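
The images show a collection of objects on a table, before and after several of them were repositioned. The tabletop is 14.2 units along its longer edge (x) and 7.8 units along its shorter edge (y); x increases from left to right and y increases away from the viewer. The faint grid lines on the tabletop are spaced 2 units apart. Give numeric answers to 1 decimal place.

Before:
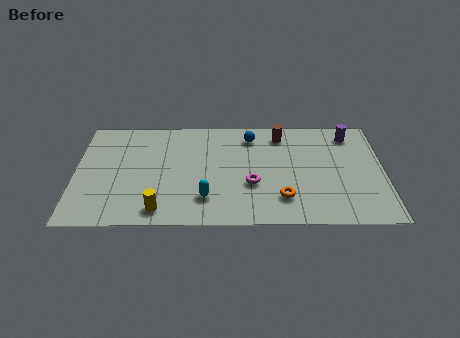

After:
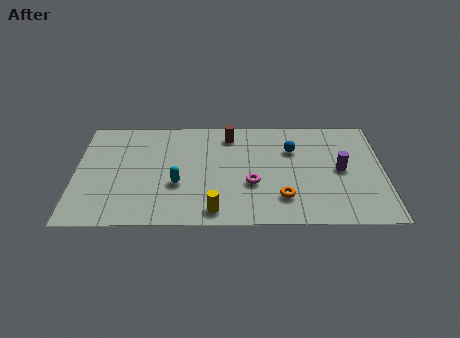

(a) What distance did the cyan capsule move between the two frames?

1.6

From (6.0, 1.9) to (4.7, 2.9), the cyan capsule covered √(1.3² + 1.0²) ≈ 1.6 units.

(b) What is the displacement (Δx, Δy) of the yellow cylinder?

(2.5, -0.1)

The yellow cylinder started near (3.9, 1.1) and ended near (6.4, 1.0).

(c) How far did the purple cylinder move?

2.6

The purple cylinder was near (12.7, 6.5) before and (12.2, 3.9) after, so it travelled √(0.5² + 2.6²) ≈ 2.6 units.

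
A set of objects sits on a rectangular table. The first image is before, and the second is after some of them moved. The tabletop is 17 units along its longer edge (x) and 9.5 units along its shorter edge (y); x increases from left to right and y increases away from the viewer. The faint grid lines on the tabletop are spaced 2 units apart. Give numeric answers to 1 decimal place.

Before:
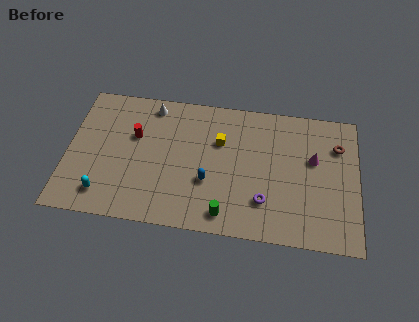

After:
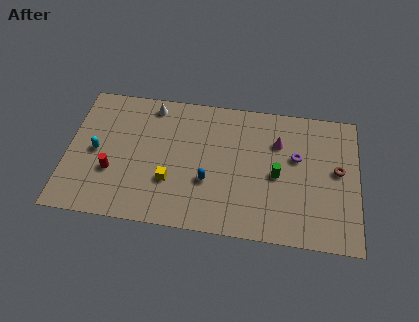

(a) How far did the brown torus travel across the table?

1.7

The brown torus moved from about (15.8, 6.9) to (15.8, 5.2), a distance of √(0.0² + 1.7²) ≈ 1.7.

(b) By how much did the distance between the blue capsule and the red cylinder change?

+0.5

Before: roughly 5.1 units apart; after: 5.6. That's 0.5 units further apart.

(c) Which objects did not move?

the blue capsule and the white cone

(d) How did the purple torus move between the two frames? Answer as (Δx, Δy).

(1.8, 3.3)

From the two frames, the purple torus sits at roughly (11.6, 2.5) before and (13.4, 5.8) after.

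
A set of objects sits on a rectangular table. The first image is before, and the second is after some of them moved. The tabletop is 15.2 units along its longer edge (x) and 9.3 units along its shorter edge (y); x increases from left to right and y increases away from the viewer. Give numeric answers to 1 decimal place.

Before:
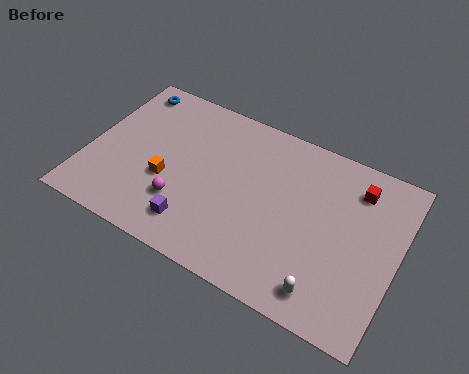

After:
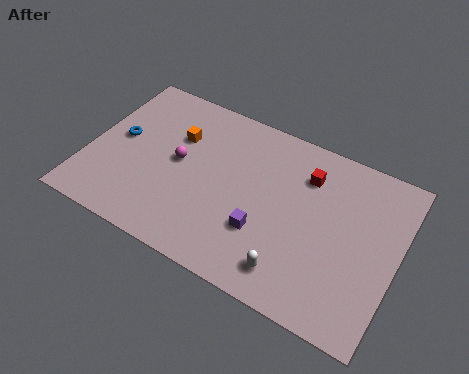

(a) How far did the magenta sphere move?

2.3

The magenta sphere moved from about (4.9, 2.7) to (4.4, 4.9), a distance of √(0.5² + 2.2²) ≈ 2.3.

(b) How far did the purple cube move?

3.4

From (5.7, 1.8) to (8.9, 3.0), the purple cube covered √(3.2² + 1.2²) ≈ 3.4 units.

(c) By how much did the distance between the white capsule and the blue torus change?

-3.1

Before: roughly 12.8 units apart; after: 9.7. That's 3.1 units closer together.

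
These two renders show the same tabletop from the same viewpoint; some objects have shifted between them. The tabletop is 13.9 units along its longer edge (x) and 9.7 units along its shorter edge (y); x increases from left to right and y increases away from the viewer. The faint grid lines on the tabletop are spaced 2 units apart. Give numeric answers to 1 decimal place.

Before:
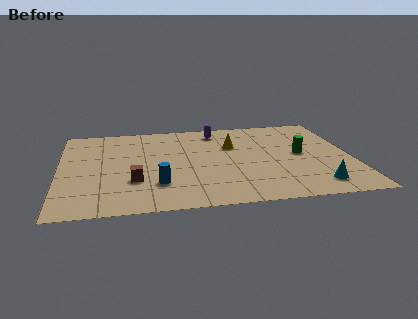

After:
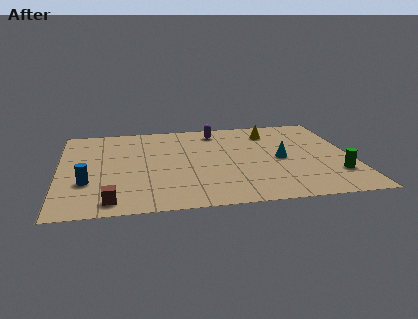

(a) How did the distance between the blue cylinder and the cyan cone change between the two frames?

+1.8

They were about 7.5 units apart before and 9.3 after — 1.8 units further apart.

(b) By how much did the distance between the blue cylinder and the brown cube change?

+1.1

They were about 1.2 units apart before and 2.3 after — 1.1 units further apart.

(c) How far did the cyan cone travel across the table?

3.4

From (12.0, 1.6) to (10.5, 4.6), the cyan cone covered √(1.5² + 3.0²) ≈ 3.4 units.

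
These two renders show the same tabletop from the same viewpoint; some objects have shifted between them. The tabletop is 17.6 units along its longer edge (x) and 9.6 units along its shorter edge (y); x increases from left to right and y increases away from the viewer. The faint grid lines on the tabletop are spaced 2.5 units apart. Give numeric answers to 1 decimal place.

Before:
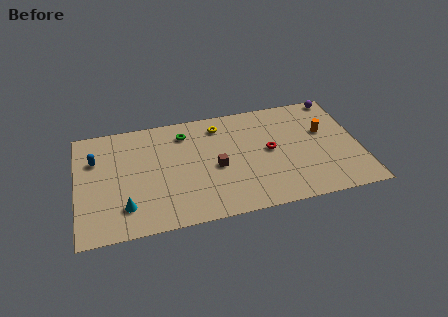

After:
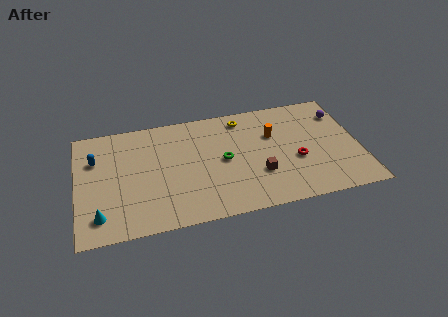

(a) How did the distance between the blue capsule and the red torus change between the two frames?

+1.8

They were about 10.9 units apart before and 12.7 after — 1.8 units further apart.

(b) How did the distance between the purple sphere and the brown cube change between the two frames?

-2.3

Before: roughly 9.2 units apart; after: 6.9. That's 2.3 units closer together.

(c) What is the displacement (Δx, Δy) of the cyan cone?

(-1.6, -0.4)

The cyan cone was at about (2.9, 2.2) and moved to about (1.3, 1.8).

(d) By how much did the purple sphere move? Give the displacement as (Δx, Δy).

(0.1, -1.5)

The purple sphere was at about (16.6, 8.8) and moved to about (16.7, 7.3).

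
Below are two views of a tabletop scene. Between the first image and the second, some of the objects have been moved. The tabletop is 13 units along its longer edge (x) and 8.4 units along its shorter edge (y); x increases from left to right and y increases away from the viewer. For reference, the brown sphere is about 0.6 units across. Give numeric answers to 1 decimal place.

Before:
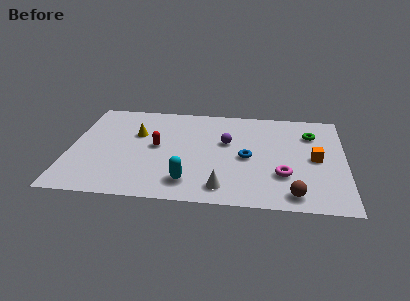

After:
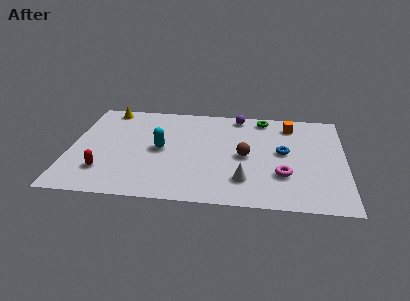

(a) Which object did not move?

the magenta torus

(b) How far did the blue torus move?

1.8

The blue torus moved from about (8.4, 3.9) to (10.1, 4.5), a distance of √(1.7² + 0.6²) ≈ 1.8.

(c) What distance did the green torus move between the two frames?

2.6

From (11.4, 6.2) to (9.1, 7.4), the green torus covered √(2.3² + 1.2²) ≈ 2.6 units.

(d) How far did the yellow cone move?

2.6

The yellow cone was near (3.1, 5.4) before and (1.6, 7.5) after, so it travelled √(1.5² + 2.1²) ≈ 2.6 units.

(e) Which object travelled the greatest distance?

the brown sphere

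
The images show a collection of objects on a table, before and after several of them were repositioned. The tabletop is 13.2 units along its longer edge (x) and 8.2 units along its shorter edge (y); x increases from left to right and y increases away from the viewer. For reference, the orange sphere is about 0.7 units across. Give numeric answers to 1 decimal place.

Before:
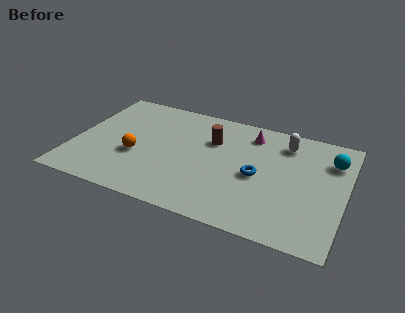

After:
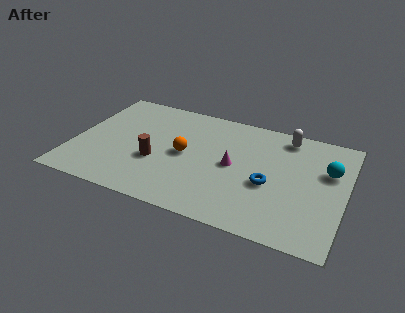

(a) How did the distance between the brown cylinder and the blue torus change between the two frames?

+2.5

They were about 3.0 units apart before and 5.5 after — 2.5 units further apart.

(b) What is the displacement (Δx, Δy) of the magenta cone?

(-0.6, -2.6)

The magenta cone started near (8.4, 6.7) and ended near (7.8, 4.1).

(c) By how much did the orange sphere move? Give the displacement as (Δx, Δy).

(2.3, 0.9)

From the two frames, the orange sphere sits at roughly (3.1, 3.2) before and (5.4, 4.1) after.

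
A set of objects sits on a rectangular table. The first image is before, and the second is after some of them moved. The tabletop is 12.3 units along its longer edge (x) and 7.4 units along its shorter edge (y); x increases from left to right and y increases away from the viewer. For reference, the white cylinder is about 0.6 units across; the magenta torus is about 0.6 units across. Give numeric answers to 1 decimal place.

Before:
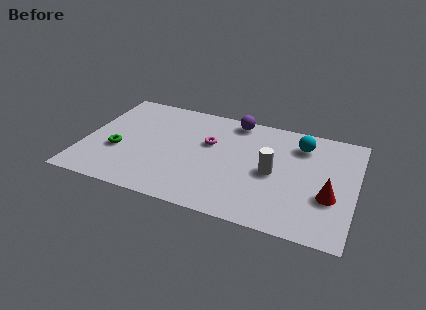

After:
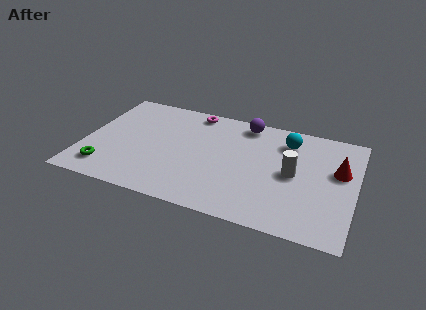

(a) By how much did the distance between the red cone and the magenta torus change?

+1.2

Before: roughly 5.9 units apart; after: 7.1. That's 1.2 units further apart.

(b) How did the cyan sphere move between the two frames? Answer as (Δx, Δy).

(-0.6, 0.0)

The cyan sphere was at about (9.7, 5.8) and moved to about (9.1, 5.8).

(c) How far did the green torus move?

1.5

The green torus was near (1.6, 2.8) before and (1.2, 1.4) after, so it travelled √(0.4² + 1.4²) ≈ 1.5 units.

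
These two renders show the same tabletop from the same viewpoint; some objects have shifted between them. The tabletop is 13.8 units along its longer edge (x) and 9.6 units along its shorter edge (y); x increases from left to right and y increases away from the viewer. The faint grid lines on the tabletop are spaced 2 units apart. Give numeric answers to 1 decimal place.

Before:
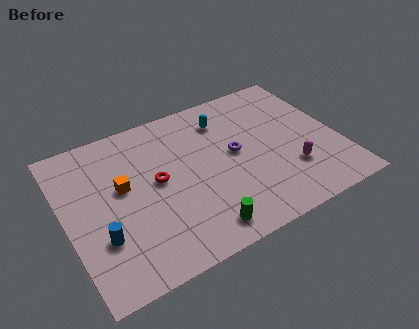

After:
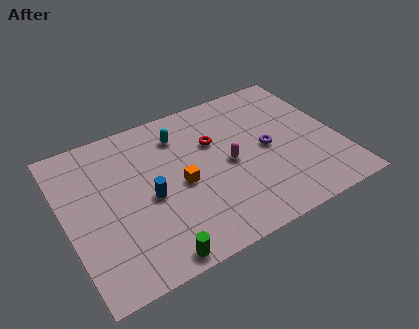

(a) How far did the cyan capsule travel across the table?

2.3

The cyan capsule moved from about (8.4, 7.5) to (6.1, 7.5), a distance of √(2.3² + 0.0²) ≈ 2.3.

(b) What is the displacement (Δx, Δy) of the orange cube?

(2.8, -1.1)

The orange cube was at about (2.9, 5.5) and moved to about (5.7, 4.4).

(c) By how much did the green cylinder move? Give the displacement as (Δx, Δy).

(-2.4, -0.5)

From the two frames, the green cylinder sits at roughly (6.2, 1.3) before and (3.8, 0.8) after.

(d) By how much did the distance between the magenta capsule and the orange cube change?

-6.1

The distance was about 8.6 in the first image and 2.5 in the second, so they moved 6.1 units closer together.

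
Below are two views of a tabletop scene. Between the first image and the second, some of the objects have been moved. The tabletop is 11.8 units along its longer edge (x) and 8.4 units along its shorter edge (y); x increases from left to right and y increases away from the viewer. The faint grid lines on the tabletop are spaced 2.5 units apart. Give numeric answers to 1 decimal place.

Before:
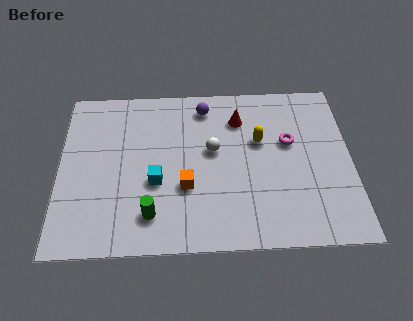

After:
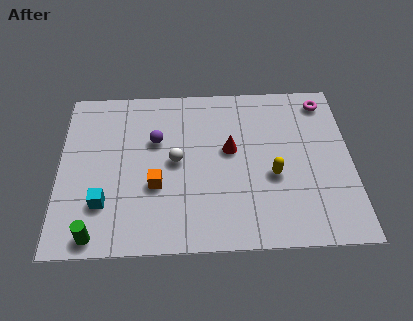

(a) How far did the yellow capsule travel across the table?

1.9

From (8.1, 5.2) to (8.6, 3.4), the yellow capsule covered √(0.5² + 1.8²) ≈ 1.9 units.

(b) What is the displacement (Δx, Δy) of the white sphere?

(-1.5, -0.5)

From the two frames, the white sphere sits at roughly (6.2, 4.8) before and (4.7, 4.3) after.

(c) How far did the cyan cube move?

2.3

The cyan cube moved from about (3.9, 3.3) to (1.8, 2.3), a distance of √(2.1² + 1.0²) ≈ 2.3.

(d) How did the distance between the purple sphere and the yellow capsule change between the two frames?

+2.2

Before: roughly 2.9 units apart; after: 5.1. That's 2.2 units further apart.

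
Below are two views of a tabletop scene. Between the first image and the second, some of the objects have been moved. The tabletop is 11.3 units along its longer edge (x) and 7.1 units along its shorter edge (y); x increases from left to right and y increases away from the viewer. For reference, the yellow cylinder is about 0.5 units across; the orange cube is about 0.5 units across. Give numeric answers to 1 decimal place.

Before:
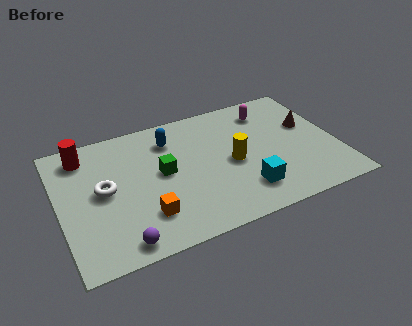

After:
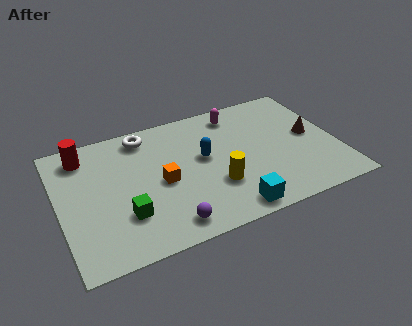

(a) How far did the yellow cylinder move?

1.3

The yellow cylinder was near (7.0, 3.3) before and (6.2, 2.3) after, so it travelled √(0.8² + 1.0²) ≈ 1.3 units.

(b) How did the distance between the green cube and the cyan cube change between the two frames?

+0.5

The distance was about 3.8 in the first image and 4.3 in the second, so they moved 0.5 units further apart.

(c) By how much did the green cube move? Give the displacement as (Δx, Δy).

(-1.7, -1.7)

The green cube was at about (4.2, 3.8) and moved to about (2.5, 2.1).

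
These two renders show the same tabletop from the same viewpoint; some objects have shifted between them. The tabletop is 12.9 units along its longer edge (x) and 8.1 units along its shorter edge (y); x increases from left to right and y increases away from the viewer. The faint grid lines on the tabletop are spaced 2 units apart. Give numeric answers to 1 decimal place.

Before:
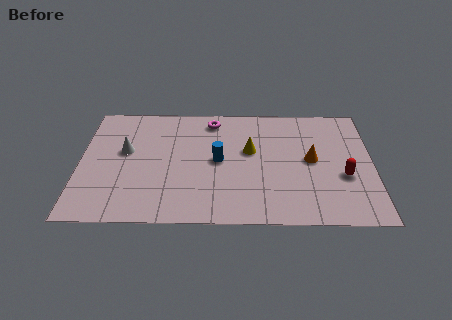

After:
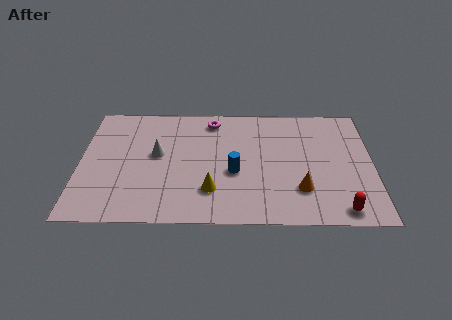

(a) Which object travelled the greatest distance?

the yellow cone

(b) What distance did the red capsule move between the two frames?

2.2

The red capsule was near (11.6, 3.1) before and (11.4, 0.9) after, so it travelled √(0.2² + 2.2²) ≈ 2.2 units.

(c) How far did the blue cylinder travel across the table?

1.1

The blue cylinder moved from about (6.1, 4.1) to (6.8, 3.3), a distance of √(0.7² + 0.8²) ≈ 1.1.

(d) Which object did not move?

the magenta torus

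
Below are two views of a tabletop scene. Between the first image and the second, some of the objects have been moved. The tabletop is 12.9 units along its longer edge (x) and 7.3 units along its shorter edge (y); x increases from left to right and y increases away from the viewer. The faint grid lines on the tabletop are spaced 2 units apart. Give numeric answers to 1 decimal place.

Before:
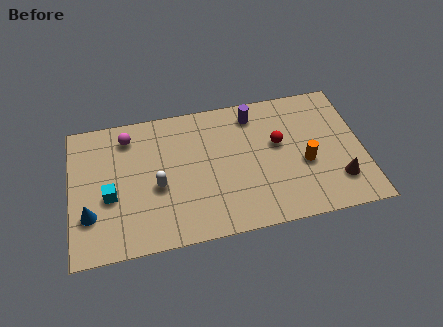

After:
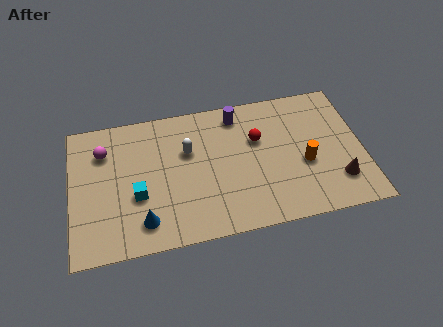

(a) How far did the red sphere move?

1.0

The red sphere moved from about (9.2, 4.3) to (8.3, 4.7), a distance of √(0.9² + 0.4²) ≈ 1.0.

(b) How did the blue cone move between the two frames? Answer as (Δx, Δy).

(2.3, -0.8)

The blue cone started near (0.8, 2.2) and ended near (3.1, 1.4).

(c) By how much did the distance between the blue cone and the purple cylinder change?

-1.9

Before: roughly 8.4 units apart; after: 6.5. That's 1.9 units closer together.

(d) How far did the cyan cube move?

1.2

The cyan cube was near (1.7, 3.0) before and (2.9, 2.8) after, so it travelled √(1.2² + 0.2²) ≈ 1.2 units.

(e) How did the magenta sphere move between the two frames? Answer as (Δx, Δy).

(-1.1, -0.6)

The magenta sphere was at about (2.6, 6.0) and moved to about (1.5, 5.4).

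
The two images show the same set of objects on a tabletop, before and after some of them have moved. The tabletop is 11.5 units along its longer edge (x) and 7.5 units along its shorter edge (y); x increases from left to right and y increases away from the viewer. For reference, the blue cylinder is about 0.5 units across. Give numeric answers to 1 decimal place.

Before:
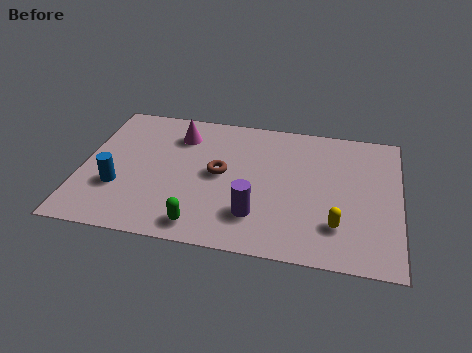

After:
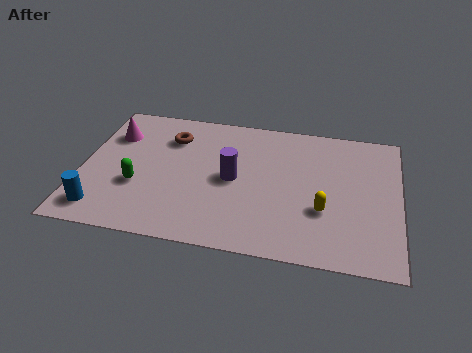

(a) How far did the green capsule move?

2.9

From (4.5, 1.0) to (2.1, 2.7), the green capsule covered √(2.4² + 1.7²) ≈ 2.9 units.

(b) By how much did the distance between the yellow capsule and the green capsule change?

+1.8

The distance was about 4.9 in the first image and 6.7 in the second, so they moved 1.8 units further apart.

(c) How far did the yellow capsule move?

0.9

The yellow capsule was near (9.3, 1.9) before and (8.8, 2.6) after, so it travelled √(0.5² + 0.7²) ≈ 0.9 units.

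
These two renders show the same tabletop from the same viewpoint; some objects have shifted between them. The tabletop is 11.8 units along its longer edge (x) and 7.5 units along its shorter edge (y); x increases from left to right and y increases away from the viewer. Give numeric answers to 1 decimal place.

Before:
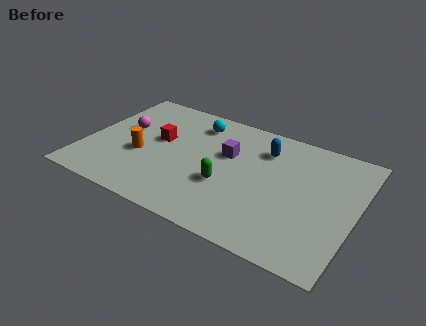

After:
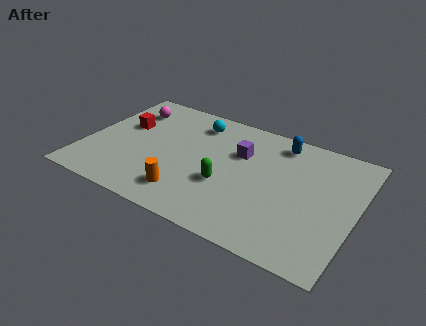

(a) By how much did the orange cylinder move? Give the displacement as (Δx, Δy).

(2.3, -1.5)

The orange cylinder started near (2.5, 3.0) and ended near (4.8, 1.5).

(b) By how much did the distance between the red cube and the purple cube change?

+2.1

They were about 3.0 units apart before and 5.1 after — 2.1 units further apart.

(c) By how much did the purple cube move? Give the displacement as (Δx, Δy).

(0.5, 0.3)

The purple cube started near (6.1, 4.7) and ended near (6.6, 5.0).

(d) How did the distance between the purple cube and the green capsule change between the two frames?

+0.3

The distance was about 1.9 in the first image and 2.2 in the second, so they moved 0.3 units further apart.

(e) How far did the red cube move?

1.6

The red cube was near (3.1, 4.3) before and (1.5, 4.6) after, so it travelled √(1.6² + 0.3²) ≈ 1.6 units.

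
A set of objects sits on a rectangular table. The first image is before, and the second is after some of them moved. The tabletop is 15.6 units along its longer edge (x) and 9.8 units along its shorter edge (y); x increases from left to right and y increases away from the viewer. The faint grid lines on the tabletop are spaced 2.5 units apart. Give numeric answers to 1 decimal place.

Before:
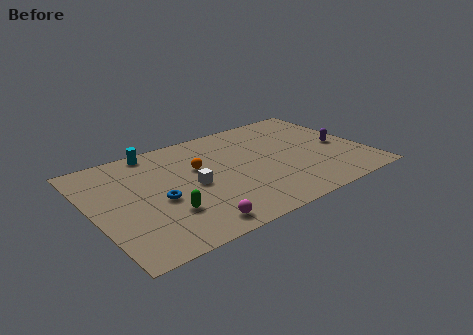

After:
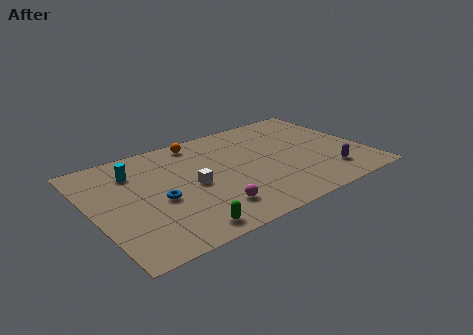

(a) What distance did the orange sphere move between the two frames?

2.5

From (6.2, 6.1) to (6.6, 8.6), the orange sphere covered √(0.4² + 2.5²) ≈ 2.5 units.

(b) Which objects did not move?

the blue torus and the white cube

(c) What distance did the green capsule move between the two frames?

1.9

The green capsule moved from about (3.8, 2.9) to (4.4, 1.1), a distance of √(0.6² + 1.8²) ≈ 1.9.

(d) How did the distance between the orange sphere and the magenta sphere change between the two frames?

+1.5

The distance was about 5.0 in the first image and 6.5 in the second, so they moved 1.5 units further apart.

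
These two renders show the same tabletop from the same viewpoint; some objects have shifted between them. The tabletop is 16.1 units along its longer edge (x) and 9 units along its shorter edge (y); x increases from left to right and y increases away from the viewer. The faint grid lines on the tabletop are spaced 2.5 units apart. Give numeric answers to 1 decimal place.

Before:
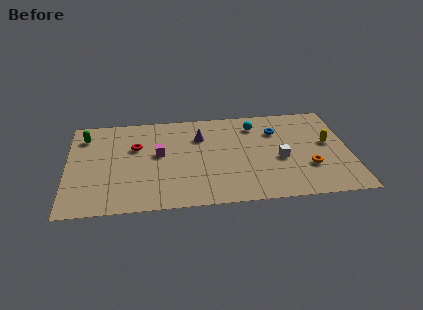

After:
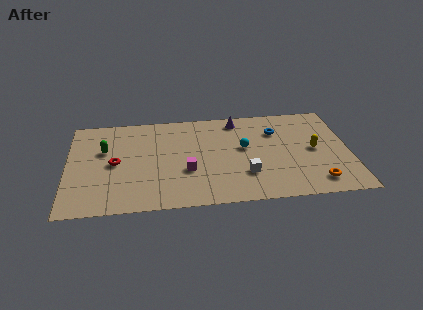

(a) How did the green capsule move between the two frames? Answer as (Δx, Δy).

(1.1, -1.4)

The green capsule was at about (1.0, 7.1) and moved to about (2.1, 5.7).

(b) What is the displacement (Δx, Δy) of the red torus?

(-1.2, -1.4)

The red torus was at about (3.9, 5.8) and moved to about (2.7, 4.4).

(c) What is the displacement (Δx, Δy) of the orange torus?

(0.4, -1.4)

The orange torus was at about (13.7, 2.9) and moved to about (14.1, 1.5).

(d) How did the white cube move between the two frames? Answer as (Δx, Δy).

(-2.0, -1.2)

The white cube started near (12.1, 3.8) and ended near (10.1, 2.6).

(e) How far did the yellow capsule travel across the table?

0.9

The yellow capsule moved from about (14.9, 5.0) to (14.1, 4.5), a distance of √(0.8² + 0.5²) ≈ 0.9.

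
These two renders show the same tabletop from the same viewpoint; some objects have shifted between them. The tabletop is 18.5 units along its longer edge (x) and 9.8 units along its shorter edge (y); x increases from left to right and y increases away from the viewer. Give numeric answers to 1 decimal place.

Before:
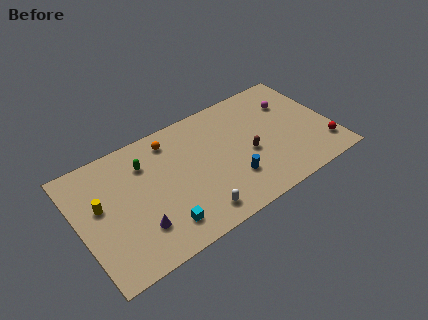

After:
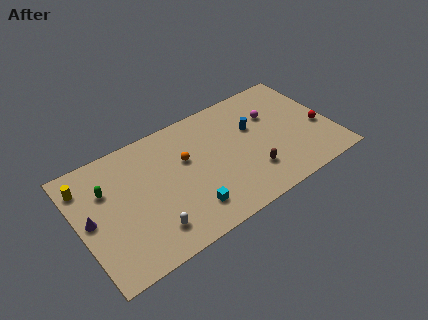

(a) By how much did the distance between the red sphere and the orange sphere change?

-2.2

Before: roughly 12.1 units apart; after: 9.9. That's 2.2 units closer together.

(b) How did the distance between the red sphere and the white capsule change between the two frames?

+3.3

The distance was about 9.7 in the first image and 13.0 in the second, so they moved 3.3 units further apart.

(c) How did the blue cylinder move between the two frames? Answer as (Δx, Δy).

(2.2, 3.4)

The blue cylinder was at about (10.8, 2.8) and moved to about (13.0, 6.2).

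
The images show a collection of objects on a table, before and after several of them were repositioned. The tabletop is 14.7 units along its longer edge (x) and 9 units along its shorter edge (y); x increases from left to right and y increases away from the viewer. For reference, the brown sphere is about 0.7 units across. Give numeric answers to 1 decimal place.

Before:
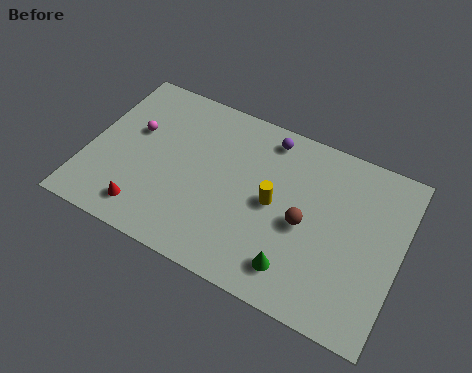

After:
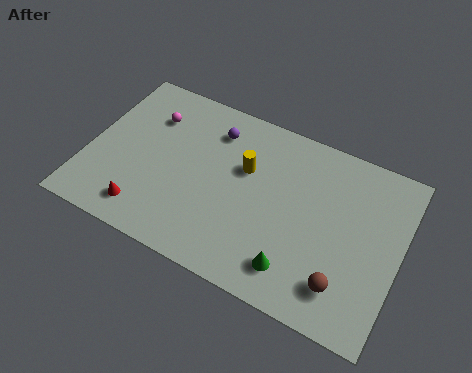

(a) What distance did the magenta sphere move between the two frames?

1.3

From (2.0, 5.5) to (2.6, 6.6), the magenta sphere covered √(0.6² + 1.1²) ≈ 1.3 units.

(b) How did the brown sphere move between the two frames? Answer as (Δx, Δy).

(2.1, -2.2)

The brown sphere was at about (10.3, 4.1) and moved to about (12.4, 1.9).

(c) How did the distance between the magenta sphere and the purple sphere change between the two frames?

-3.5

They were about 6.5 units apart before and 3.0 after — 3.5 units closer together.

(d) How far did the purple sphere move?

2.6

From (8.1, 7.8) to (5.6, 7.1), the purple sphere covered √(2.5² + 0.7²) ≈ 2.6 units.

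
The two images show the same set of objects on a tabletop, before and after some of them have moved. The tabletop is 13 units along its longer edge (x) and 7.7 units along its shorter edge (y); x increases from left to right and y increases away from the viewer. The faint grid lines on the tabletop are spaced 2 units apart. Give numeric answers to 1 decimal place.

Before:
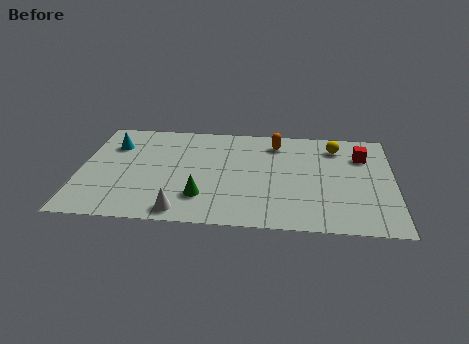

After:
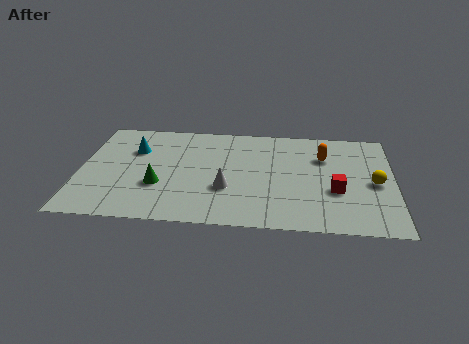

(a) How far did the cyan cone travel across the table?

0.9

The cyan cone moved from about (1.3, 5.6) to (2.2, 5.3), a distance of √(0.9² + 0.3²) ≈ 0.9.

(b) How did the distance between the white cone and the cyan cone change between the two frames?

-0.9

Before: roughly 5.6 units apart; after: 4.7. That's 0.9 units closer together.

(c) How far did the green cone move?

1.9

From (5.1, 2.0) to (3.3, 2.7), the green cone covered √(1.8² + 0.7²) ≈ 1.9 units.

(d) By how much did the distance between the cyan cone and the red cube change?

-1.7

Before: roughly 10.4 units apart; after: 8.7. That's 1.7 units closer together.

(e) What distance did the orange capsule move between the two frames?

2.2

The orange capsule was near (8.1, 6.3) before and (10.1, 5.4) after, so it travelled √(2.0² + 0.9²) ≈ 2.2 units.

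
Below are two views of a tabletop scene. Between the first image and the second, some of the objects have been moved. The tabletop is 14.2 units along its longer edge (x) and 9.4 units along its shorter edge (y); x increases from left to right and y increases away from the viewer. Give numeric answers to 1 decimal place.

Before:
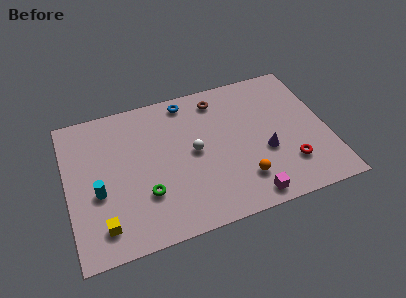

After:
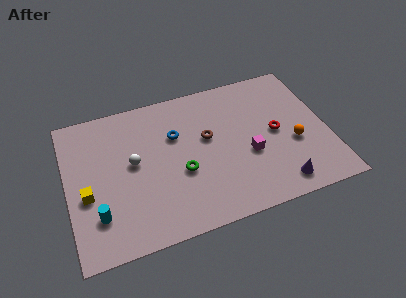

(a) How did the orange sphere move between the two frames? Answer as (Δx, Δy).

(3.0, 1.5)

From the two frames, the orange sphere sits at roughly (9.3, 2.2) before and (12.3, 3.7) after.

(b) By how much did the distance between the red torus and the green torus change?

-2.4

Before: roughly 7.8 units apart; after: 5.4. That's 2.4 units closer together.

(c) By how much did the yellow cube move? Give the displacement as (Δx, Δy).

(-0.7, 2.1)

The yellow cube started near (1.7, 1.7) and ended near (1.0, 3.8).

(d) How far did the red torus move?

2.4

From (11.9, 2.4) to (11.4, 4.7), the red torus covered √(0.5² + 2.3²) ≈ 2.4 units.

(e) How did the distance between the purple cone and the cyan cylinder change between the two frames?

+0.7

The distance was about 9.1 in the first image and 9.8 in the second, so they moved 0.7 units further apart.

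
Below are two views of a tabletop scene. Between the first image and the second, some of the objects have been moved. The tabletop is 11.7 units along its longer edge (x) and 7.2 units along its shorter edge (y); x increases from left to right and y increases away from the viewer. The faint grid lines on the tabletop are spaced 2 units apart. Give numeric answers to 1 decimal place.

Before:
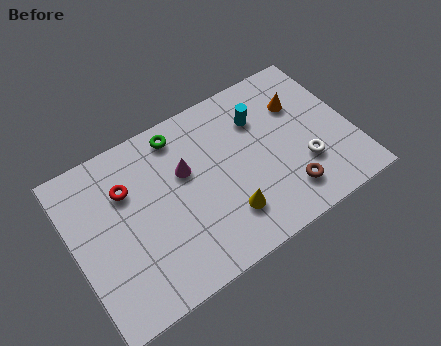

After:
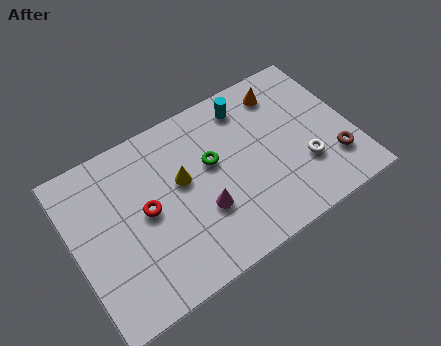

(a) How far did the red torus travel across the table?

1.4

The red torus moved from about (2.4, 5.0) to (3.0, 3.7), a distance of √(0.6² + 1.3²) ≈ 1.4.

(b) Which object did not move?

the white torus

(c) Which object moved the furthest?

the yellow cone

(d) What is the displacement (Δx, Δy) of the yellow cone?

(-1.5, 2.4)

The yellow cone was at about (6.1, 1.8) and moved to about (4.6, 4.2).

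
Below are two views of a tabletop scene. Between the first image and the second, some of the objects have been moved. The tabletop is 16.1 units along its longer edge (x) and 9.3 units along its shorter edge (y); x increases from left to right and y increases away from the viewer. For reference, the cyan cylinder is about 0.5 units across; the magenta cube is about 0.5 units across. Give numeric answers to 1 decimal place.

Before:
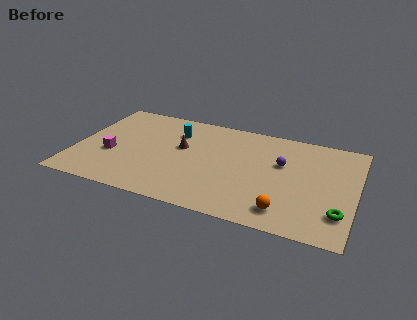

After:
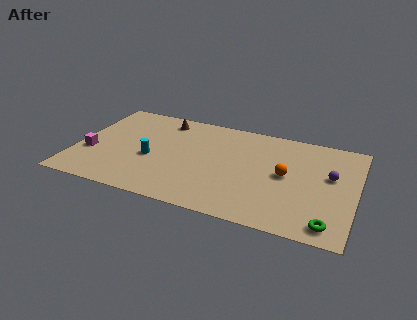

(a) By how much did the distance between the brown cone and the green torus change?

+2.3

They were about 9.8 units apart before and 12.1 after — 2.3 units further apart.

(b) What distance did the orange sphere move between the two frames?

3.2

The orange sphere moved from about (12.3, 1.6) to (12.1, 4.8), a distance of √(0.2² + 3.2²) ≈ 3.2.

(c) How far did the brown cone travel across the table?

2.7

From (6.0, 5.5) to (4.7, 7.9), the brown cone covered √(1.3² + 2.4²) ≈ 2.7 units.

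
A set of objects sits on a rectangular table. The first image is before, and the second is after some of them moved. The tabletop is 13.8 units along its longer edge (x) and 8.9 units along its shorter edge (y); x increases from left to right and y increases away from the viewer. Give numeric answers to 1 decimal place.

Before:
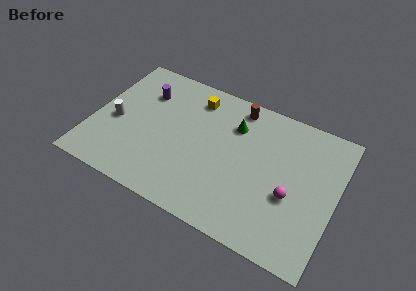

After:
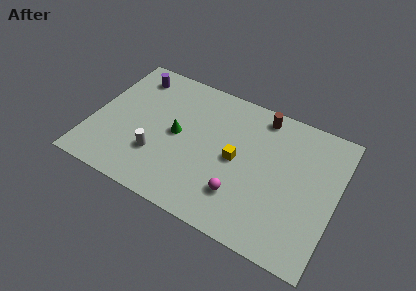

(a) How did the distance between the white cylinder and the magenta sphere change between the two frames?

-5.3

The distance was about 10.1 in the first image and 4.8 in the second, so they moved 5.3 units closer together.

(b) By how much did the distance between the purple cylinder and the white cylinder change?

+2.2

The distance was about 2.9 in the first image and 5.1 in the second, so they moved 2.2 units further apart.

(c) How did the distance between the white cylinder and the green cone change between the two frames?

-5.0

The distance was about 7.0 in the first image and 2.0 in the second, so they moved 5.0 units closer together.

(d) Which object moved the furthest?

the yellow cube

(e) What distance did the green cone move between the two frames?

3.6

The green cone was near (7.8, 6.5) before and (4.8, 4.5) after, so it travelled √(3.0² + 2.0²) ≈ 3.6 units.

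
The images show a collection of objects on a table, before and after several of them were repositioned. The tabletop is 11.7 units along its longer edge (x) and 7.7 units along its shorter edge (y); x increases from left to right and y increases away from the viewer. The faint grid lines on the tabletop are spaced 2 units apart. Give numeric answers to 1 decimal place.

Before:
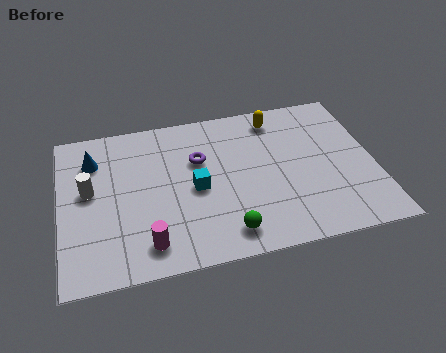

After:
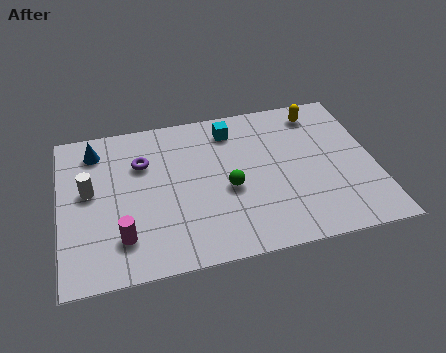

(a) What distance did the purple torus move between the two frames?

2.1

The purple torus moved from about (5.2, 5.0) to (3.1, 5.3), a distance of √(2.1² + 0.3²) ≈ 2.1.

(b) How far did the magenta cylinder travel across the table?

1.0

The magenta cylinder was near (3.1, 1.3) before and (2.2, 1.8) after, so it travelled √(0.9² + 0.5²) ≈ 1.0 units.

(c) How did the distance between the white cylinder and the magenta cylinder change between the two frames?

-0.9

The distance was about 3.6 in the first image and 2.7 in the second, so they moved 0.9 units closer together.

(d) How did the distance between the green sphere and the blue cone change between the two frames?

-0.9

Before: roughly 6.6 units apart; after: 5.7. That's 0.9 units closer together.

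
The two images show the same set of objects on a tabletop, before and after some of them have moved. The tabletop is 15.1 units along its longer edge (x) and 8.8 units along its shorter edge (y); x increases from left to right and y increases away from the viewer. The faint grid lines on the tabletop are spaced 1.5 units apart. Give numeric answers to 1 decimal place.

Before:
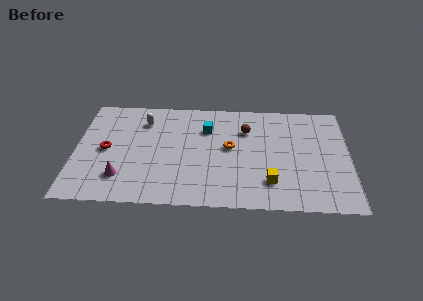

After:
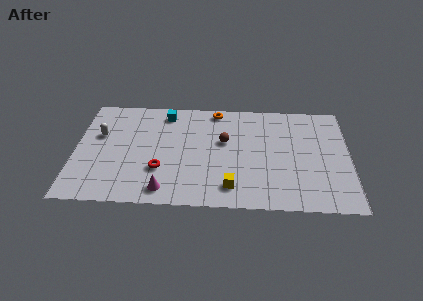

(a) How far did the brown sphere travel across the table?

1.6

The brown sphere moved from about (9.4, 6.3) to (8.2, 5.3), a distance of √(1.2² + 1.0²) ≈ 1.6.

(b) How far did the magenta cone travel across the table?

2.6

The magenta cone was near (2.6, 2.1) before and (5.0, 1.2) after, so it travelled √(2.4² + 0.9²) ≈ 2.6 units.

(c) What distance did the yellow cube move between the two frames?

2.2

The yellow cube was near (10.7, 2.1) before and (8.6, 1.6) after, so it travelled √(2.1² + 0.5²) ≈ 2.2 units.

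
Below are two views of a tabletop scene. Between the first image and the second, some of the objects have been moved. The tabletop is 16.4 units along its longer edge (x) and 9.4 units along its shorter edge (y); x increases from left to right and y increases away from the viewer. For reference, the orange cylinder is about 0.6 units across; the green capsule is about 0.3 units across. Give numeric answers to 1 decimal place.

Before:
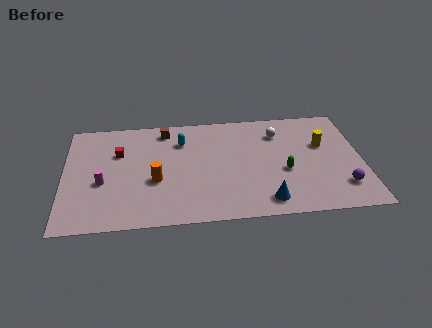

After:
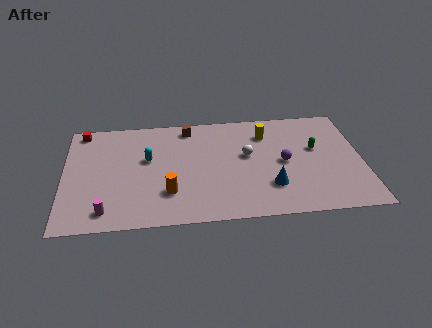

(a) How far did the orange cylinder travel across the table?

1.3

The orange cylinder was near (5.0, 3.7) before and (5.7, 2.6) after, so it travelled √(0.7² + 1.1²) ≈ 1.3 units.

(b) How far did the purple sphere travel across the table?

3.9

The purple sphere was near (15.2, 2.2) before and (12.1, 4.6) after, so it travelled √(3.1² + 2.4²) ≈ 3.9 units.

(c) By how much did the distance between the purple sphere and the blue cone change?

-2.1

Before: roughly 4.3 units apart; after: 2.2. That's 2.1 units closer together.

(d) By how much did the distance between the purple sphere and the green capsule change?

-1.4

Before: roughly 3.5 units apart; after: 2.1. That's 1.4 units closer together.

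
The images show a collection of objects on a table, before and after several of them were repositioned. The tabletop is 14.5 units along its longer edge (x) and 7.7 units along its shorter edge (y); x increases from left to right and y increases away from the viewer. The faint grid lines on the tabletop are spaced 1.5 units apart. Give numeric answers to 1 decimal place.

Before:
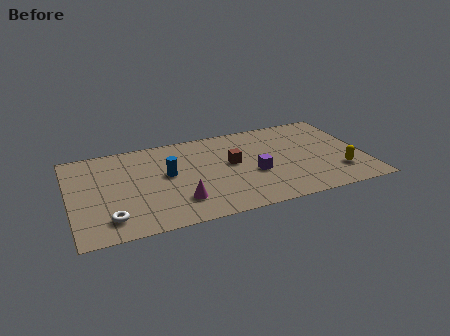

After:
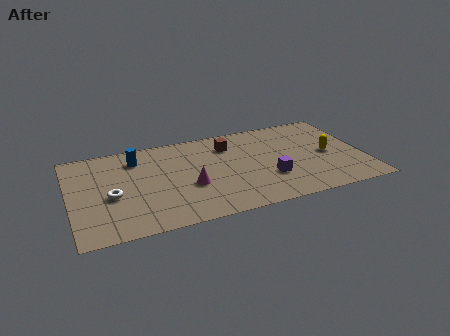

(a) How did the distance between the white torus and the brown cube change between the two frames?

-0.3

The distance was about 6.8 in the first image and 6.5 in the second, so they moved 0.3 units closer together.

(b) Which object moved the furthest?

the blue cylinder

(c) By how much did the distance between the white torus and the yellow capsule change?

-0.5

They were about 11.3 units apart before and 10.8 after — 0.5 units closer together.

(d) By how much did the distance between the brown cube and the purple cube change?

+2.2

They were about 1.6 units apart before and 3.8 after — 2.2 units further apart.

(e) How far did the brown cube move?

1.6

From (8.0, 4.3) to (8.0, 5.9), the brown cube covered √(0.0² + 1.6²) ≈ 1.6 units.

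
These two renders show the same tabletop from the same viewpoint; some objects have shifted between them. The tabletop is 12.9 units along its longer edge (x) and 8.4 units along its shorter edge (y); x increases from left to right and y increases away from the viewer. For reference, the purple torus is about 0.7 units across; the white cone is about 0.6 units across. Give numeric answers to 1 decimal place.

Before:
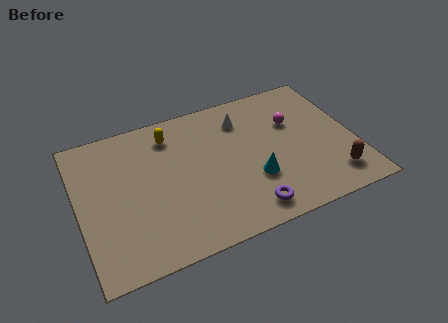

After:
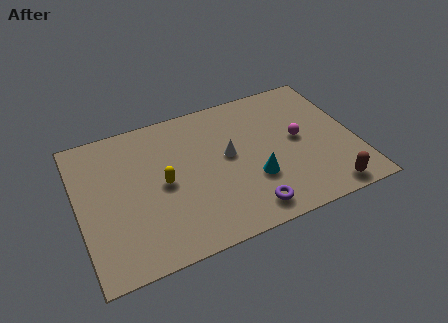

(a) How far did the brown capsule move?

0.8

The brown capsule was near (11.6, 1.6) before and (11.2, 0.9) after, so it travelled √(0.4² + 0.7²) ≈ 0.8 units.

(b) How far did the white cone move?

2.1

From (7.9, 6.5) to (7.0, 4.6), the white cone covered √(0.9² + 1.9²) ≈ 2.1 units.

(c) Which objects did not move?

the cyan cone and the purple torus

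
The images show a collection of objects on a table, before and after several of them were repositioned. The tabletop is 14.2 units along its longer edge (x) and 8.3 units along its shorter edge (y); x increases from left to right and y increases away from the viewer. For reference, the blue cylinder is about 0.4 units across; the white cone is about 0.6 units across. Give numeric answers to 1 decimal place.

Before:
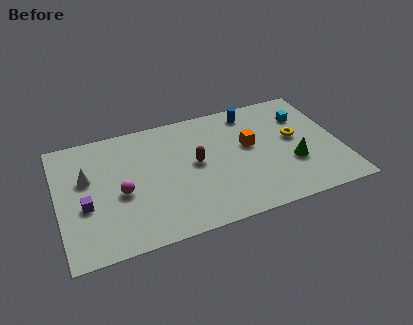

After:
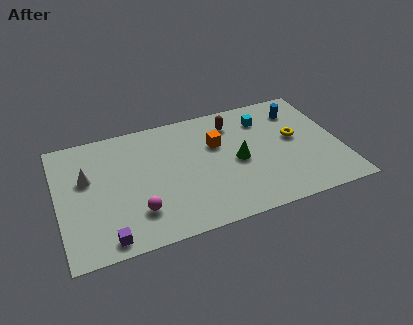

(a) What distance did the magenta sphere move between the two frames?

1.7

The magenta sphere moved from about (3.1, 3.6) to (3.8, 2.1), a distance of √(0.7² + 1.5²) ≈ 1.7.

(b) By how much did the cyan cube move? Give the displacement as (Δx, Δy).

(-2.0, 0.4)

From the two frames, the cyan cube sits at roughly (12.6, 6.0) before and (10.6, 6.4) after.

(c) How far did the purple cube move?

2.6

The purple cube moved from about (1.3, 3.3) to (2.2, 0.9), a distance of √(0.9² + 2.4²) ≈ 2.6.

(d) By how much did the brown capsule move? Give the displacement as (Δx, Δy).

(2.1, 2.2)

The brown capsule started near (6.9, 4.4) and ended near (9.0, 6.6).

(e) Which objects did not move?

the yellow torus and the white cone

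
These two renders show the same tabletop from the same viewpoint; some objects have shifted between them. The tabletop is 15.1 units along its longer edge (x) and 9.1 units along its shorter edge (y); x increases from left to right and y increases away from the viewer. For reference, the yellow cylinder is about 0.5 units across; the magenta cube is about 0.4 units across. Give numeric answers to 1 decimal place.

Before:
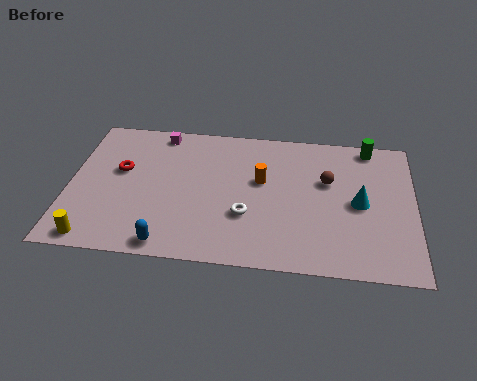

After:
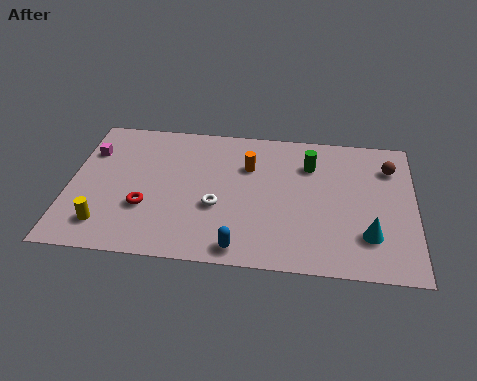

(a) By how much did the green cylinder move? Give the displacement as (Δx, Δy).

(-2.6, -1.5)

The green cylinder was at about (13.1, 8.2) and moved to about (10.5, 6.7).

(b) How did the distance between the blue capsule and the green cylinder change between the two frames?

-4.9

Before: roughly 11.3 units apart; after: 6.4. That's 4.9 units closer together.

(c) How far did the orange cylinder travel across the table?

1.1

From (8.4, 5.4) to (7.8, 6.3), the orange cylinder covered √(0.6² + 0.9²) ≈ 1.1 units.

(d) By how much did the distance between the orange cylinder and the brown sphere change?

+3.3

They were about 2.9 units apart before and 6.2 after — 3.3 units further apart.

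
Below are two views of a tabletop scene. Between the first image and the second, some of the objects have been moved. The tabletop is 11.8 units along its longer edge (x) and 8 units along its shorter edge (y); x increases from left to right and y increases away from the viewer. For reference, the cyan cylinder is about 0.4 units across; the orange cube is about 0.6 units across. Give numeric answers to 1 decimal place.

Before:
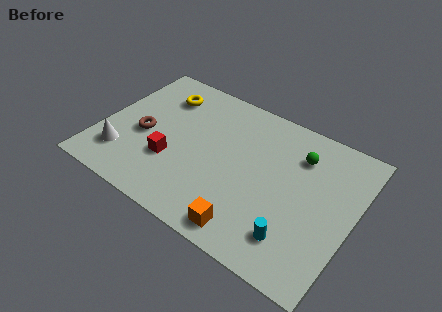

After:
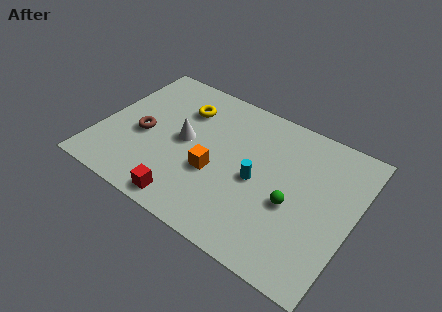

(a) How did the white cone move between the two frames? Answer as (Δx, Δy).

(2.6, 2.2)

From the two frames, the white cone sits at roughly (1.3, 1.9) before and (3.9, 4.1) after.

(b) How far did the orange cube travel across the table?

2.9

From (7.5, 1.0) to (5.5, 3.1), the orange cube covered √(2.0² + 2.1²) ≈ 2.9 units.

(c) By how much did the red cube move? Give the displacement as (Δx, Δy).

(1.1, -1.8)

From the two frames, the red cube sits at roughly (3.5, 2.7) before and (4.6, 0.9) after.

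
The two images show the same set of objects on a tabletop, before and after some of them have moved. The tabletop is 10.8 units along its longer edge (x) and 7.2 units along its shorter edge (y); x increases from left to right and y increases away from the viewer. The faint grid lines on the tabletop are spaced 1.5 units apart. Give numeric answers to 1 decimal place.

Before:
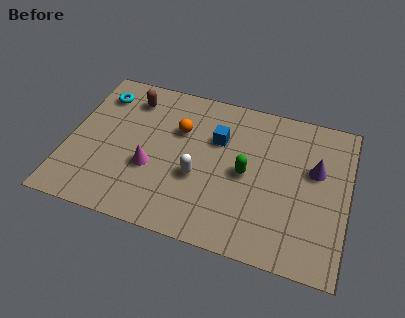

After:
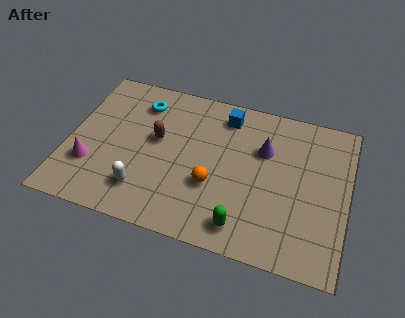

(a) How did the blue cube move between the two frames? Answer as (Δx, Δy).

(0.2, 1.2)

The blue cube started near (5.7, 4.8) and ended near (5.9, 6.0).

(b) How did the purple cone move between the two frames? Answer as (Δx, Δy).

(-2.0, 0.4)

The purple cone started near (9.5, 4.4) and ended near (7.5, 4.8).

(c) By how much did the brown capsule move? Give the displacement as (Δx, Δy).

(1.2, -1.7)

From the two frames, the brown capsule sits at roughly (2.2, 5.8) before and (3.4, 4.1) after.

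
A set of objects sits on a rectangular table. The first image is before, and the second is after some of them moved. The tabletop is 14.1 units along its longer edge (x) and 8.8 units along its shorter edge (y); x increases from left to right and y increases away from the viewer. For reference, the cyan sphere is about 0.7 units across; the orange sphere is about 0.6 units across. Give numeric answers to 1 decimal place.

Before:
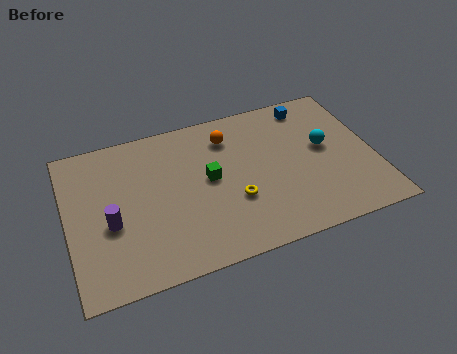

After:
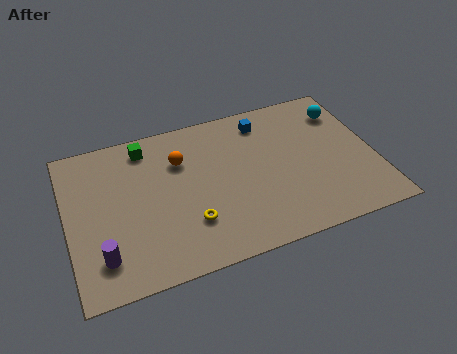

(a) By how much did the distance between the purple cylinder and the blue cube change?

-0.8

Before: roughly 10.4 units apart; after: 9.6. That's 0.8 units closer together.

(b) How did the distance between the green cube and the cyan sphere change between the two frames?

+3.8

They were about 5.4 units apart before and 9.2 after — 3.8 units further apart.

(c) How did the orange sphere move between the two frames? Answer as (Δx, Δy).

(-2.3, -0.7)

The orange sphere was at about (7.6, 6.9) and moved to about (5.3, 6.2).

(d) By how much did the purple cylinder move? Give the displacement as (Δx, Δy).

(-0.5, -1.7)

The purple cylinder started near (1.9, 3.6) and ended near (1.4, 1.9).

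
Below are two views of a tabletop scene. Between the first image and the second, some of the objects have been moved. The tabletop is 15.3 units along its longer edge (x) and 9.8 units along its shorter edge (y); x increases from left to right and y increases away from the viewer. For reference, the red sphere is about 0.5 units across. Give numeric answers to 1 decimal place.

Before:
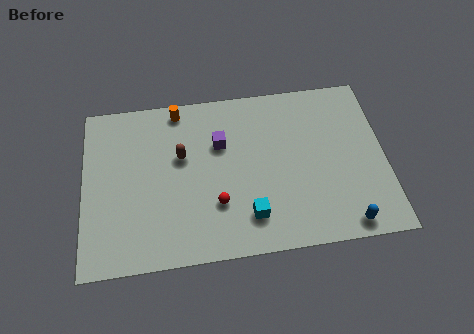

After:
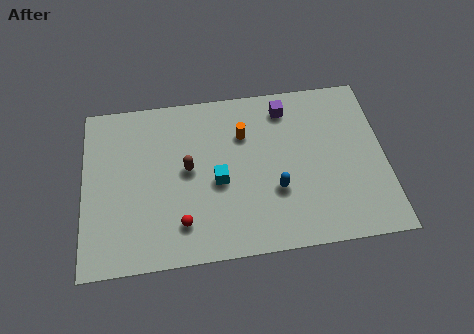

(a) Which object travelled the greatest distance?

the blue capsule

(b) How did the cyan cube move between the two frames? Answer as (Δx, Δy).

(-1.5, 2.2)

From the two frames, the cyan cube sits at roughly (8.3, 2.1) before and (6.8, 4.3) after.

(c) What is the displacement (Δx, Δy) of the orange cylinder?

(3.3, -1.9)

The orange cylinder started near (4.9, 8.8) and ended near (8.2, 6.9).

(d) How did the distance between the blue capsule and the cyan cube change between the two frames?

-1.9

The distance was about 4.9 in the first image and 3.0 in the second, so they moved 1.9 units closer together.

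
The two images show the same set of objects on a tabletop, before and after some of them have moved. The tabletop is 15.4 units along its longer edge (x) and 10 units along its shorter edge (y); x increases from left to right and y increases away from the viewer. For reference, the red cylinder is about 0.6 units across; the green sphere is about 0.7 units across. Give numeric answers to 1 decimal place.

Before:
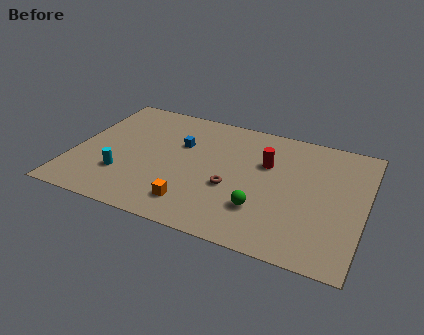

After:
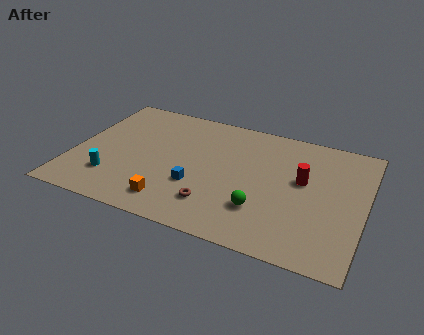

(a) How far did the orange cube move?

1.1

The orange cube was near (6.7, 1.9) before and (5.6, 1.7) after, so it travelled √(1.1² + 0.2²) ≈ 1.1 units.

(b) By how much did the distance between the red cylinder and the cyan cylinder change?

+2.2

Before: roughly 8.1 units apart; after: 10.3. That's 2.2 units further apart.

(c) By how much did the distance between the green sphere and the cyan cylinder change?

+0.5

They were about 7.4 units apart before and 7.9 after — 0.5 units further apart.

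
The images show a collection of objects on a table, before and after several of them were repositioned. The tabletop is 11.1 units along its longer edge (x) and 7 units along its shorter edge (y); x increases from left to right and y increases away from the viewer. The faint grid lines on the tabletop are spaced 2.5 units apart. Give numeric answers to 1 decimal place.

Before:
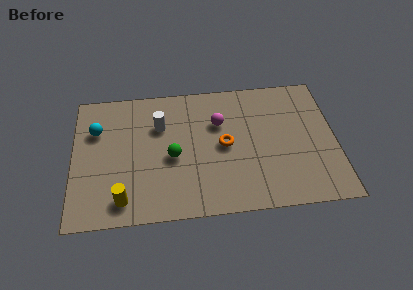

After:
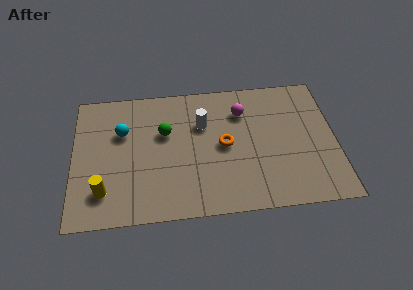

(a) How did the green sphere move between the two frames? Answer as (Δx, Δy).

(-0.3, 1.3)

From the two frames, the green sphere sits at roughly (4.2, 3.1) before and (3.9, 4.4) after.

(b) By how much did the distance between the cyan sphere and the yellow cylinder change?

-0.8

Before: roughly 3.9 units apart; after: 3.1. That's 0.8 units closer together.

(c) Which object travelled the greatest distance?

the white cylinder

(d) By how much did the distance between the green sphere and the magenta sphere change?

+0.8

Before: roughly 2.6 units apart; after: 3.4. That's 0.8 units further apart.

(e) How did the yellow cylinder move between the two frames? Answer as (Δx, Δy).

(-0.8, 0.5)

The yellow cylinder started near (2.1, 1.1) and ended near (1.3, 1.6).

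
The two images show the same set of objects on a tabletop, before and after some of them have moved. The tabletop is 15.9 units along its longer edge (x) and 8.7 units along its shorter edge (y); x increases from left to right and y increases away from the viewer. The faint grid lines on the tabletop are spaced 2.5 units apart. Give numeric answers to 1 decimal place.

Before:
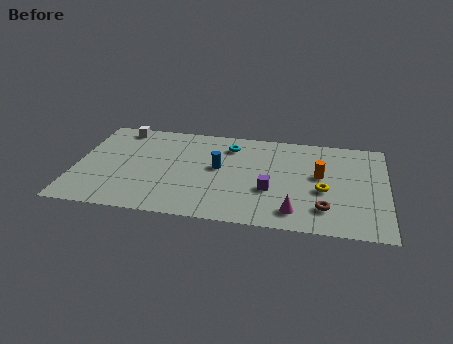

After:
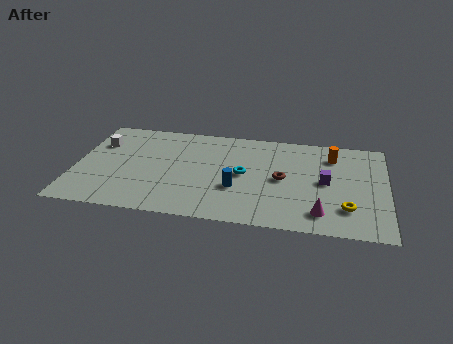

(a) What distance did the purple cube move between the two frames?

3.0

The purple cube was near (10.0, 3.2) before and (12.8, 4.4) after, so it travelled √(2.8² + 1.2²) ≈ 3.0 units.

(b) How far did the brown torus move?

3.2

The brown torus was near (12.8, 2.0) before and (10.6, 4.3) after, so it travelled √(2.2² + 2.3²) ≈ 3.2 units.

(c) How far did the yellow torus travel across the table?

1.8

The yellow torus moved from about (12.7, 3.6) to (13.9, 2.2), a distance of √(1.2² + 1.4²) ≈ 1.8.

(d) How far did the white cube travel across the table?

1.9

The white cube moved from about (2.1, 7.7) to (1.1, 6.1), a distance of √(1.0² + 1.6²) ≈ 1.9.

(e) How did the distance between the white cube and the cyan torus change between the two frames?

+1.9

They were about 5.8 units apart before and 7.7 after — 1.9 units further apart.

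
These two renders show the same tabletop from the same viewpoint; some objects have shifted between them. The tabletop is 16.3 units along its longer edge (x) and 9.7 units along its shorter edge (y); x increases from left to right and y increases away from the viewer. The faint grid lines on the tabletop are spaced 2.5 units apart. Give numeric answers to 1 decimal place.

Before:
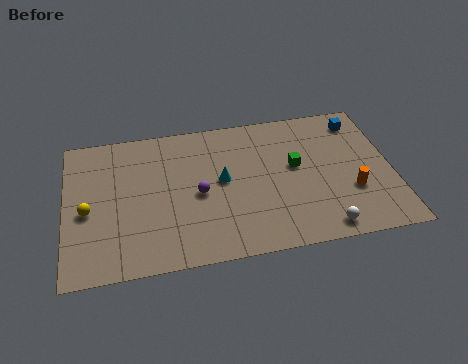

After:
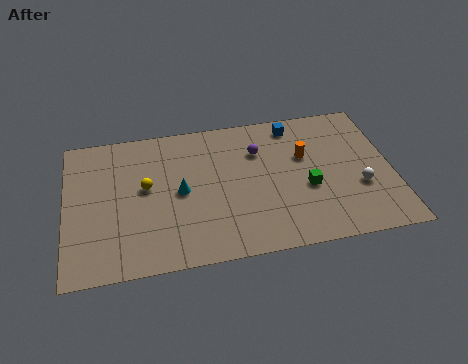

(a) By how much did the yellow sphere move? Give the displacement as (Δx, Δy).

(2.9, 1.1)

The yellow sphere was at about (1.1, 4.3) and moved to about (4.0, 5.4).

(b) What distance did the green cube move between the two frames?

1.7

From (11.5, 5.5) to (12.0, 3.9), the green cube covered √(0.5² + 1.6²) ≈ 1.7 units.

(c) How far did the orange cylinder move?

3.6

The orange cylinder moved from about (14.2, 3.3) to (12.0, 6.1), a distance of √(2.2² + 2.8²) ≈ 3.6.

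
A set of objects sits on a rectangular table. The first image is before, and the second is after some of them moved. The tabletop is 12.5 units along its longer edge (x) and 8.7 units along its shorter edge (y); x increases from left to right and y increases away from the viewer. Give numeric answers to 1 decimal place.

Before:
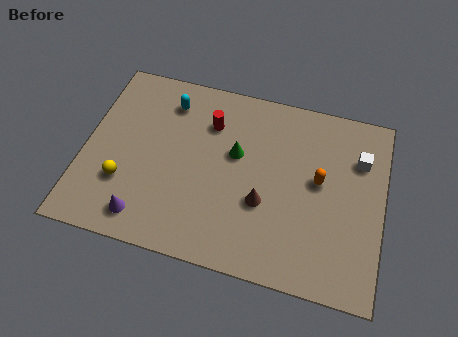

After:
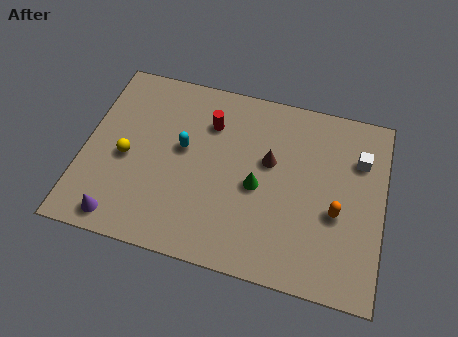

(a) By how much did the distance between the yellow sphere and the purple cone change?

+1.2

Before: roughly 1.7 units apart; after: 2.9. That's 1.2 units further apart.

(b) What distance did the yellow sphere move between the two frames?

1.2

From (1.8, 2.7) to (1.8, 3.9), the yellow sphere covered √(0.0² + 1.2²) ≈ 1.2 units.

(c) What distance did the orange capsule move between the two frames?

1.5

The orange capsule was near (9.8, 4.8) before and (10.6, 3.5) after, so it travelled √(0.8² + 1.3²) ≈ 1.5 units.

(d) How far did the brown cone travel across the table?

2.0

From (7.6, 3.2) to (7.7, 5.2), the brown cone covered √(0.1² + 2.0²) ≈ 2.0 units.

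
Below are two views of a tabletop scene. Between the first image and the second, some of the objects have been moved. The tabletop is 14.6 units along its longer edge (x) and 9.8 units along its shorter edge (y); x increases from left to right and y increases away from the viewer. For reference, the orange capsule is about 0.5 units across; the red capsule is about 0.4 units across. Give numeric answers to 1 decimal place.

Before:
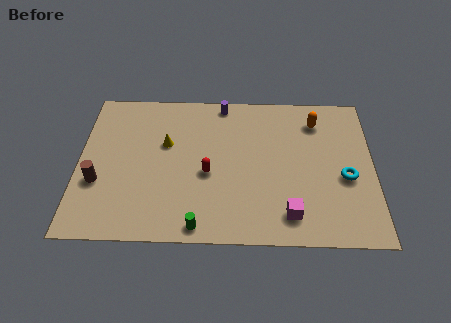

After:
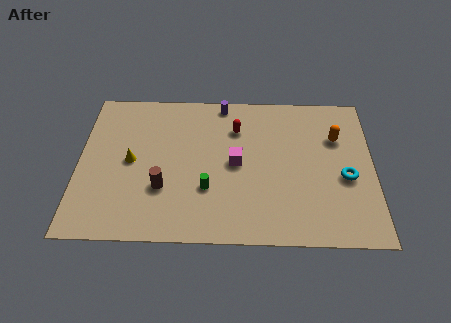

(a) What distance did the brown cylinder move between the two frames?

3.2

From (1.0, 3.5) to (4.2, 3.2), the brown cylinder covered √(3.2² + 0.3²) ≈ 3.2 units.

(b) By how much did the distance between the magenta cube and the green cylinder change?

-2.3

They were about 4.5 units apart before and 2.2 after — 2.3 units closer together.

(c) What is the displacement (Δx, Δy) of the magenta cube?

(-2.6, 3.2)

The magenta cube started near (10.4, 1.7) and ended near (7.8, 4.9).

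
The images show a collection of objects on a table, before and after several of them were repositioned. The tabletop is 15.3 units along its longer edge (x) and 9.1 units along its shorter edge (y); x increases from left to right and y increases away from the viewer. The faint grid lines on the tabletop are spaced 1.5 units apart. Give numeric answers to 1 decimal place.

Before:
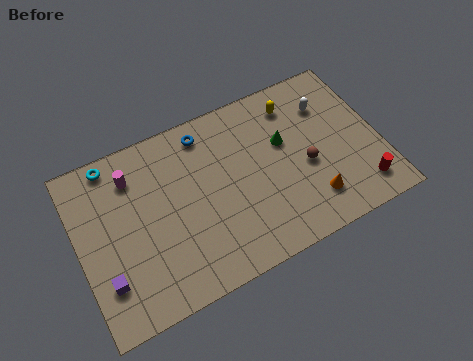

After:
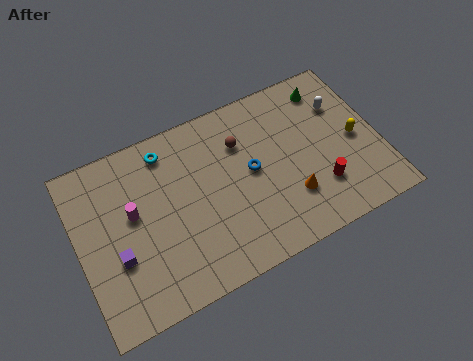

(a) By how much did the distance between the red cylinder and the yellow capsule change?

-3.6

They were about 6.4 units apart before and 2.8 after — 3.6 units closer together.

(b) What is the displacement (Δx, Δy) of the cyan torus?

(2.7, -0.5)

The cyan torus was at about (2.1, 8.2) and moved to about (4.8, 7.7).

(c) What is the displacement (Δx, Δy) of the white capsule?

(0.7, -0.3)

The white capsule started near (13.0, 6.7) and ended near (13.7, 6.4).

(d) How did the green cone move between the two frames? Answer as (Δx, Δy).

(2.6, 2.0)

From the two frames, the green cone sits at roughly (10.6, 5.6) before and (13.2, 7.6) after.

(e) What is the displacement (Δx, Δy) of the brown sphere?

(-3.0, 2.6)

From the two frames, the brown sphere sits at roughly (11.5, 3.9) before and (8.5, 6.5) after.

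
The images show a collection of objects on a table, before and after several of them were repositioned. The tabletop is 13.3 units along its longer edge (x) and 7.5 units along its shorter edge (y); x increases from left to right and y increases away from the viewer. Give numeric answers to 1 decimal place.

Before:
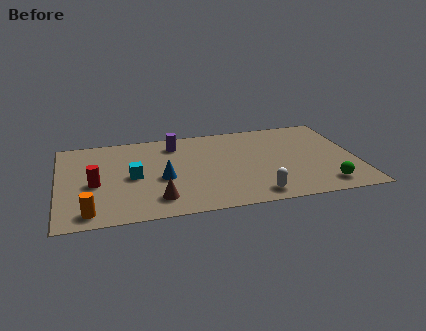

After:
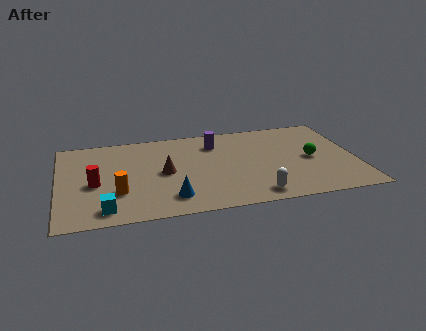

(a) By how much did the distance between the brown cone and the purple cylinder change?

-1.5

Before: roughly 4.7 units apart; after: 3.2. That's 1.5 units closer together.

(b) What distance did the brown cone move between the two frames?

2.2

From (4.3, 1.5) to (4.7, 3.7), the brown cone covered √(0.4² + 2.2²) ≈ 2.2 units.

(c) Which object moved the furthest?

the cyan cube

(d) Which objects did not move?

the white capsule and the red cylinder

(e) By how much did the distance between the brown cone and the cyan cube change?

+1.4

The distance was about 2.3 in the first image and 3.7 in the second, so they moved 1.4 units further apart.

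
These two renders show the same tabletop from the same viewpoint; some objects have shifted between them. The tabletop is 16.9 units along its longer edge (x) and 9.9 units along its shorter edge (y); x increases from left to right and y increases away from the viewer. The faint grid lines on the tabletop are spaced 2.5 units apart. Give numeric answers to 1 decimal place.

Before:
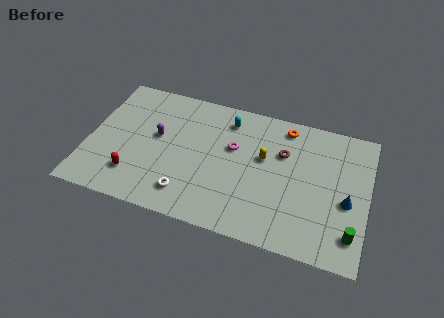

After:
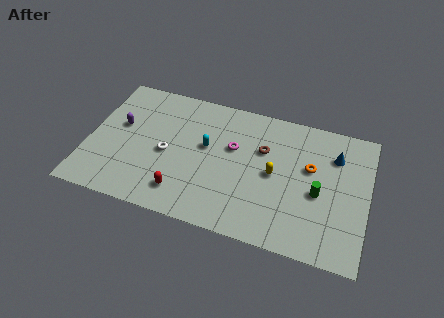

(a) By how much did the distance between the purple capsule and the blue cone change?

+1.4

Before: roughly 11.7 units apart; after: 13.1. That's 1.4 units further apart.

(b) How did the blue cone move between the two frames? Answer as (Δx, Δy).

(-0.9, 3.1)

The blue cone started near (15.7, 4.2) and ended near (14.8, 7.3).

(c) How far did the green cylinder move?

3.1

The green cylinder moved from about (16.1, 2.0) to (14.0, 4.3), a distance of √(2.1² + 2.3²) ≈ 3.1.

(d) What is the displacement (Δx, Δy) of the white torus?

(-1.5, 2.6)

The white torus started near (6.3, 1.9) and ended near (4.8, 4.5).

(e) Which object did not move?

the magenta torus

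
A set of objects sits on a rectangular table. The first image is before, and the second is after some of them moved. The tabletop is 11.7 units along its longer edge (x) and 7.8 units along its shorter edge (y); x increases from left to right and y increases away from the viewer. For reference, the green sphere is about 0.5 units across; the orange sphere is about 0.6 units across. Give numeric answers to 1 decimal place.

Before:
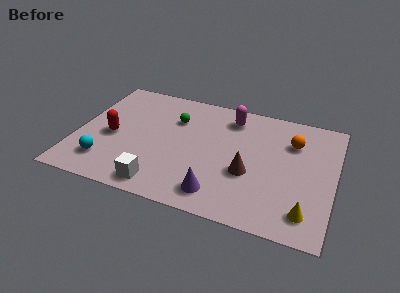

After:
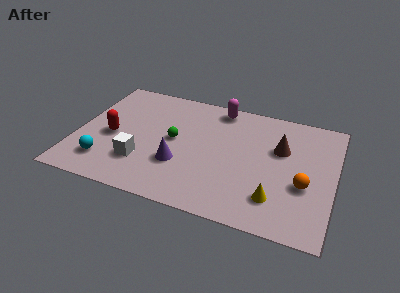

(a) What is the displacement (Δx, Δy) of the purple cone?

(-1.9, 1.3)

From the two frames, the purple cone sits at roughly (6.7, 1.3) before and (4.8, 2.6) after.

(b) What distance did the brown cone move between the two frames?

2.4

The brown cone moved from about (7.9, 3.0) to (9.2, 5.0), a distance of √(1.3² + 2.0²) ≈ 2.4.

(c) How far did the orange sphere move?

2.7

The orange sphere was near (9.7, 5.6) before and (10.4, 3.0) after, so it travelled √(0.7² + 2.6²) ≈ 2.7 units.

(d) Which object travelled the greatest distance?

the orange sphere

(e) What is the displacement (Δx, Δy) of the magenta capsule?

(-0.6, 0.5)

The magenta capsule was at about (6.8, 6.4) and moved to about (6.2, 6.9).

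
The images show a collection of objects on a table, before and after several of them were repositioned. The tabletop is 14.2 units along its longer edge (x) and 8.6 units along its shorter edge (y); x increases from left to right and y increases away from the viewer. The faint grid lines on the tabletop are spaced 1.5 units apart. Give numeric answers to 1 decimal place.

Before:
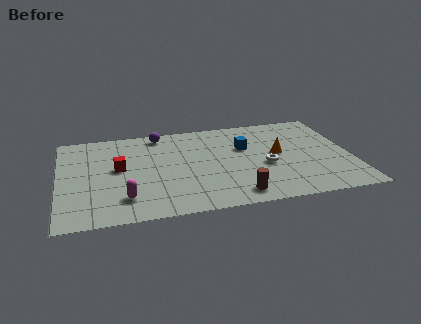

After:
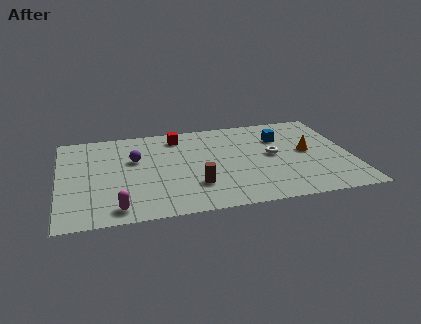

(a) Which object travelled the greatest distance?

the red cube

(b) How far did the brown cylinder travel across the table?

2.2

From (8.4, 1.2) to (6.5, 2.4), the brown cylinder covered √(1.9² + 1.2²) ≈ 2.2 units.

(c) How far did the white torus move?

1.0

The white torus moved from about (10.0, 3.6) to (10.4, 4.5), a distance of √(0.4² + 0.9²) ≈ 1.0.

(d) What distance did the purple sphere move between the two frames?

2.6

The purple sphere was near (5.0, 7.6) before and (3.7, 5.4) after, so it travelled √(1.3² + 2.2²) ≈ 2.6 units.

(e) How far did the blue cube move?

1.9

The blue cube was near (9.1, 5.5) before and (10.9, 6.1) after, so it travelled √(1.8² + 0.6²) ≈ 1.9 units.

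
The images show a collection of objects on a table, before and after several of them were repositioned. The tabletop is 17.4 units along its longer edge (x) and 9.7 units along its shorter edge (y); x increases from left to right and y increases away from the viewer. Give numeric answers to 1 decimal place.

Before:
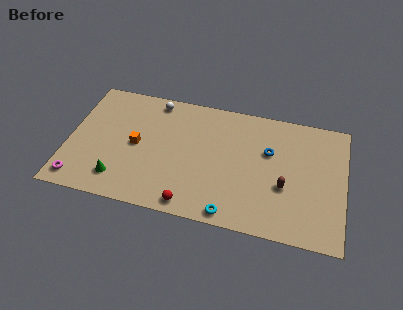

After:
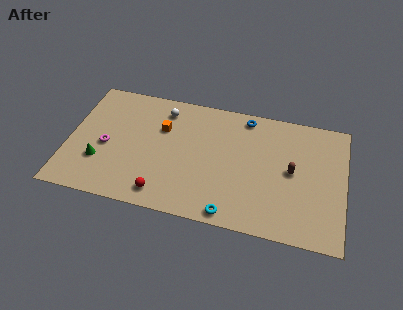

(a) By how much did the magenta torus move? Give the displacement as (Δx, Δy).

(1.5, 3.0)

From the two frames, the magenta torus sits at roughly (0.9, 1.3) before and (2.4, 4.3) after.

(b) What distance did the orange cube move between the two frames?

2.3

The orange cube was near (4.3, 4.8) before and (5.8, 6.5) after, so it travelled √(1.5² + 1.7²) ≈ 2.3 units.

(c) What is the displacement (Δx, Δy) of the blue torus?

(-1.6, 2.4)

The blue torus started near (12.6, 6.2) and ended near (11.0, 8.6).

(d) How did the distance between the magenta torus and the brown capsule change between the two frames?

-1.3

The distance was about 13.0 in the first image and 11.7 in the second, so they moved 1.3 units closer together.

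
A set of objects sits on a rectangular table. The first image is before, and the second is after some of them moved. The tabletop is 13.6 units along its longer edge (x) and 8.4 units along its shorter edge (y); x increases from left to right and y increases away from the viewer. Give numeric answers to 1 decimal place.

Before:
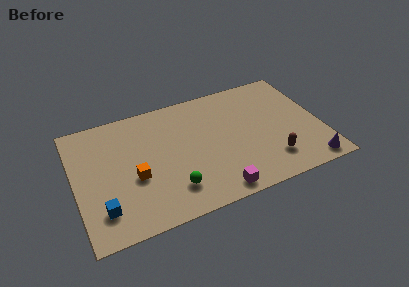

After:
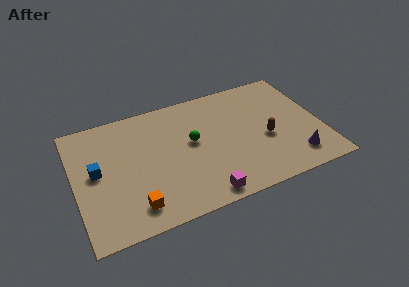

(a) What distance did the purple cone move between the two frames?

1.0

The purple cone was near (12.6, 0.9) before and (11.9, 1.6) after, so it travelled √(0.7² + 0.7²) ≈ 1.0 units.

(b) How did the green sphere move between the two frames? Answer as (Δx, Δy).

(1.4, 2.8)

The green sphere was at about (5.1, 1.9) and moved to about (6.5, 4.7).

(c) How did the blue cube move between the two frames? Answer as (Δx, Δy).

(-0.1, 2.6)

The blue cube started near (1.3, 1.9) and ended near (1.2, 4.5).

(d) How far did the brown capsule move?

1.6

From (10.6, 1.9) to (10.5, 3.5), the brown capsule covered √(0.1² + 1.6²) ≈ 1.6 units.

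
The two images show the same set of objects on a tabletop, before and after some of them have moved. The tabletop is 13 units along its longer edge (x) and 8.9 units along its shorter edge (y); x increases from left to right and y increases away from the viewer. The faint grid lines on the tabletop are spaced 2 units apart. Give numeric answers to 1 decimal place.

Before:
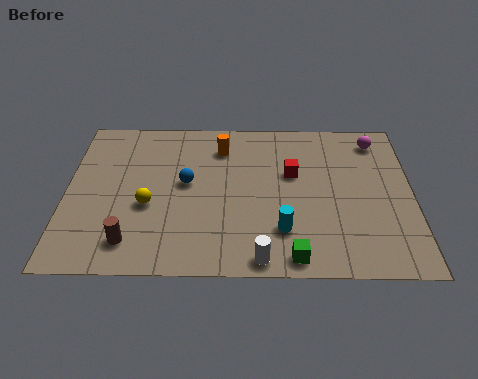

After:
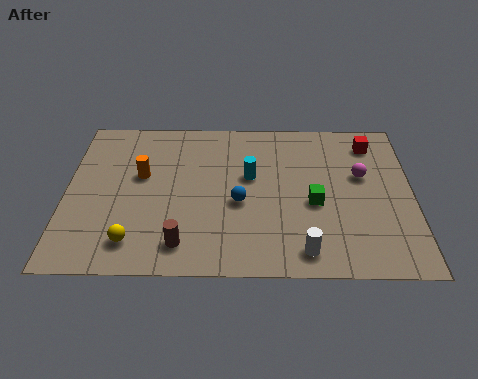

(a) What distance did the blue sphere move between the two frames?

2.3

The blue sphere moved from about (4.5, 4.9) to (6.5, 3.8), a distance of √(2.0² + 1.1²) ≈ 2.3.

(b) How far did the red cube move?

3.5

The red cube moved from about (8.5, 5.5) to (11.5, 7.3), a distance of √(3.0² + 1.8²) ≈ 3.5.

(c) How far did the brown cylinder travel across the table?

1.9

The brown cylinder moved from about (2.5, 1.6) to (4.4, 1.5), a distance of √(1.9² + 0.1²) ≈ 1.9.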